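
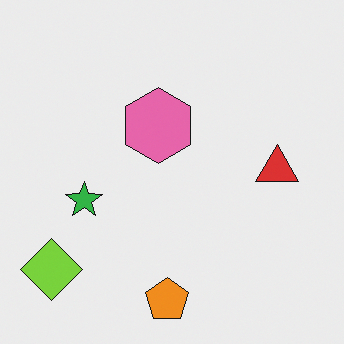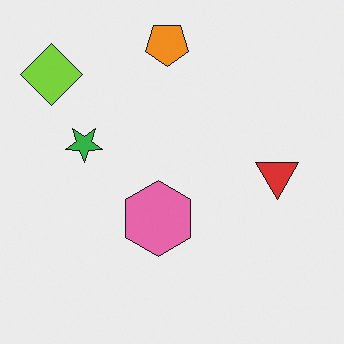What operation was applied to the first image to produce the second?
The second image is the first flipped vertically (top ↔ bottom).

The orange pentagon is in the bottom of the first image and the top of the second — shapes on opposite sides of the horizontal midline have swapped in a mirror flip.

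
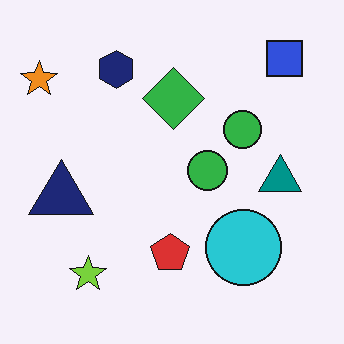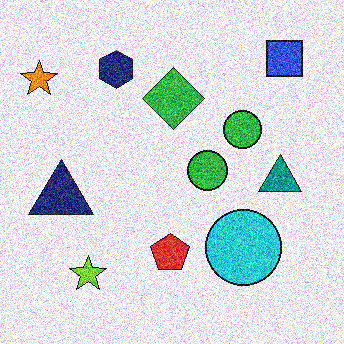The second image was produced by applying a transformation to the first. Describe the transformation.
The second image is the first degraded with a thick layer of grain.

Random speckle covers the whole image, including the flat background.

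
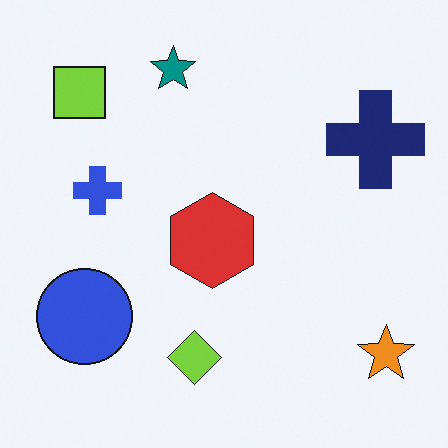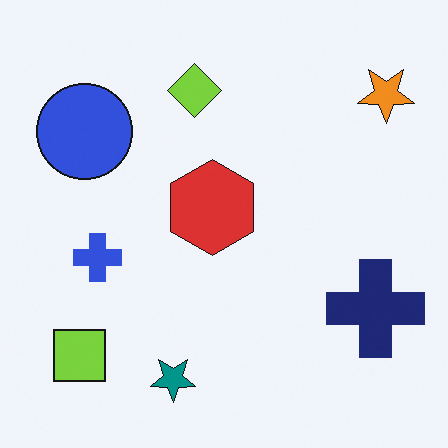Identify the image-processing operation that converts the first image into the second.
It was flipped vertically (top ↔ bottom).

The teal star is in the top of the first image and the bottom of the second — shapes on opposite sides of the horizontal midline have swapped in a mirror flip.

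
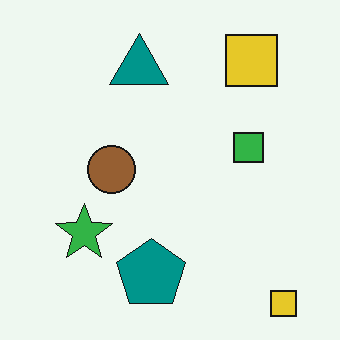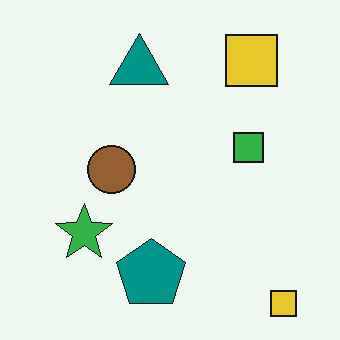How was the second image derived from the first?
The image was given moderate JPEG compression.

Blocky 8×8 compression artifacts appear around shape edges and the flat background shows ringing — characteristic JPEG degradation.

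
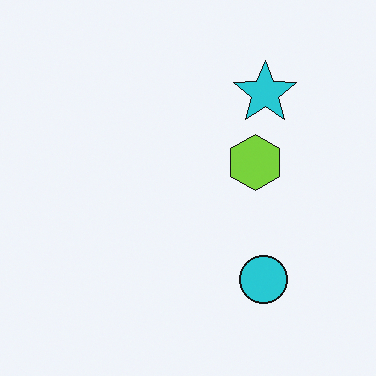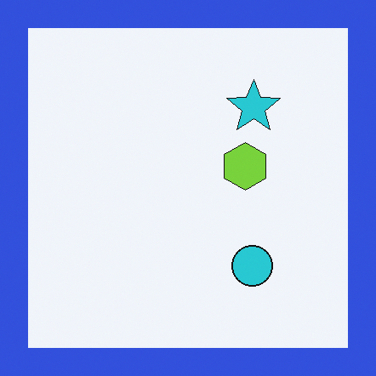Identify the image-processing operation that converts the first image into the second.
The image was framed with a blue border.

A solid blue frame runs around the edge of the second image, with the content slightly shrunk inside it.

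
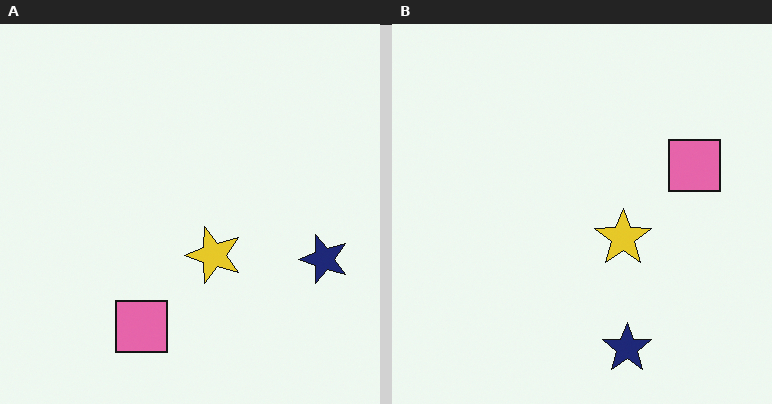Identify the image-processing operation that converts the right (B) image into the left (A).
The image was transposed (reflected across the top-left ↔ bottom-right diagonal).

Shapes have swapped their row and column positions — what was in the top-right is now in the bottom-left — a diagonal reflection.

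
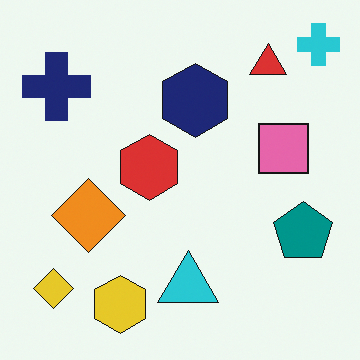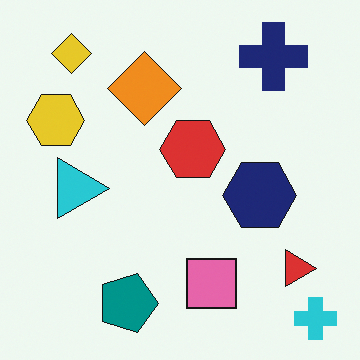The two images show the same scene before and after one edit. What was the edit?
Rotated 90° clockwise.

The cyan cross sits in the top-right of the first image and the bottom-right of the second — consistent with a whole-image 90° clockwise rotation.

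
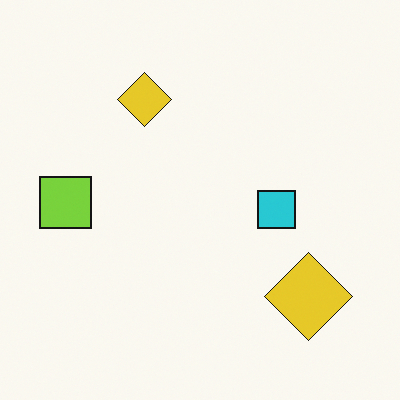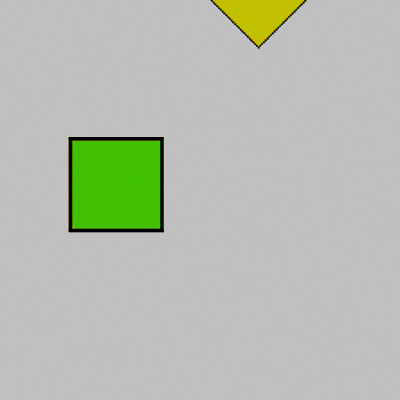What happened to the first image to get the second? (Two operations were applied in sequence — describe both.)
This is the original image cropped tightly and scaled back up, then heavily posterized to just a handful of flat colors.

The visible shapes are larger and the field of view is narrower; shapes near the original edges may be partly or wholly outside the frame — a crop-and-rescale. Each flat color has snapped to a coarser quantized level — most visibly, the near-white background has dropped to a flat grey.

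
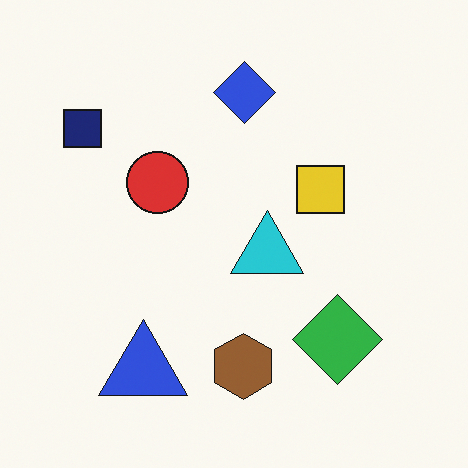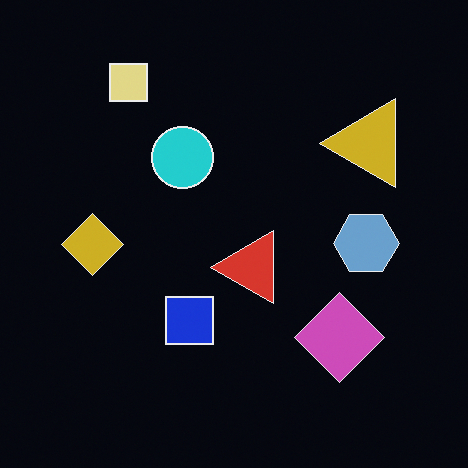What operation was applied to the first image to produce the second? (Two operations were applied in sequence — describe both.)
The transformation is: color-inverted (negative), then transposed (reflected across the top-left ↔ bottom-right diagonal).

The light background has become dark and every shape's color is its complement — a photographic negative. Shapes have swapped their row and column positions — what was in the top-right is now in the bottom-left — a diagonal reflection.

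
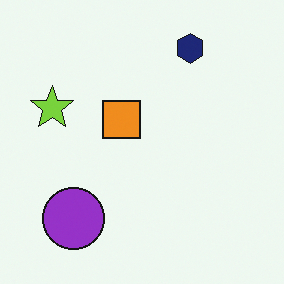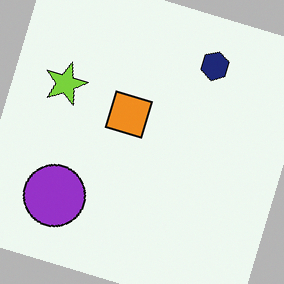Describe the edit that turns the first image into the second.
The image was rotated clockwise by a moderate amount.

Every shape is tilted by the same angle and the image corners show triangular fill wedges — a whole-image rotation by a non-right angle.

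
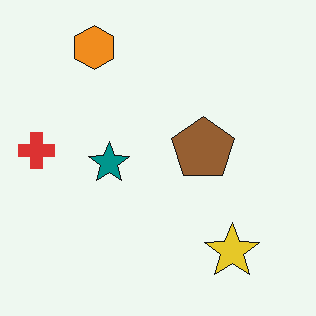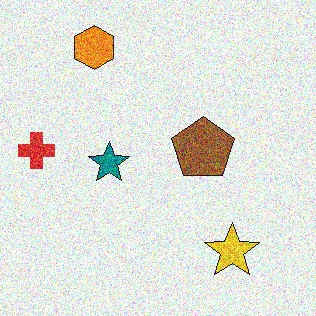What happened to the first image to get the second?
The image was degraded with a thick layer of grain.

Random speckle covers the whole image, including the flat background.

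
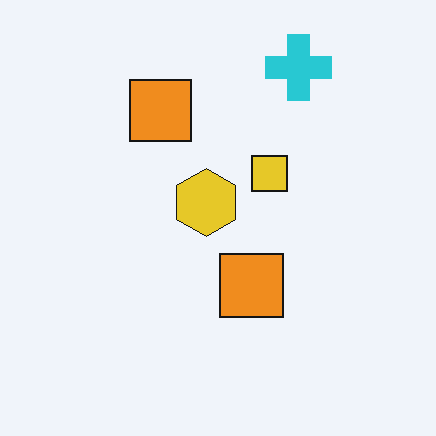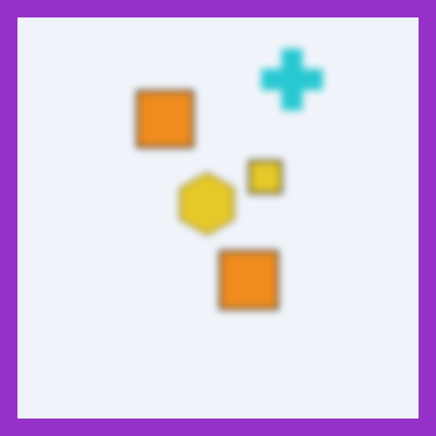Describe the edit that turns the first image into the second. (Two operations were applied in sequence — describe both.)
The second image is the first noticeably gaussian-blurred, then framed with a purple border.

Shape edges and outlines are uniformly softened across the whole image. A solid purple frame runs around the edge of the second image, with the content slightly shrunk inside it.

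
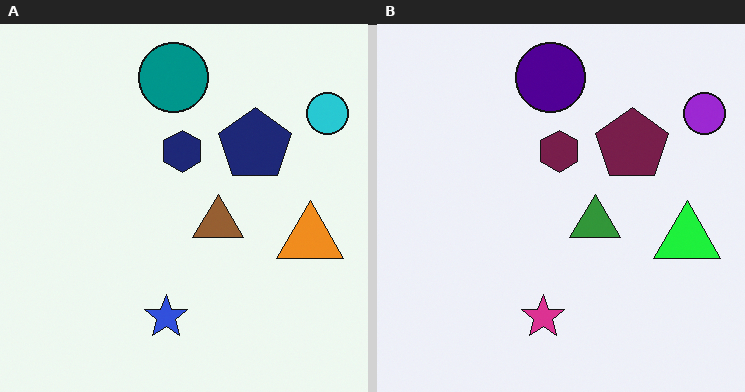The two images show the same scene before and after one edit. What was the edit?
The transformation is: hue-shifted through roughly a third of the color wheel.

Every shape's color has rotated by the same amount around the hue wheel — a uniform hue shift.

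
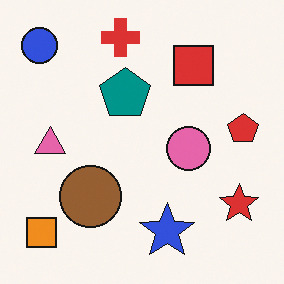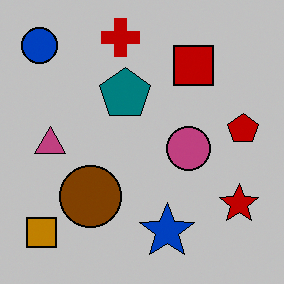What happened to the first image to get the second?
The transformation is: aggressively posterized.

Each flat color has snapped to a coarser quantized level — most visibly, the near-white background has dropped to a flat grey.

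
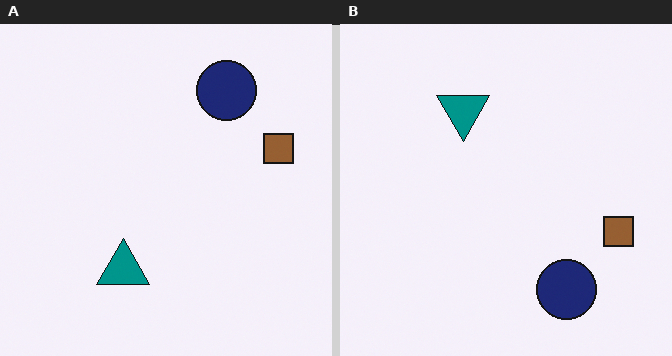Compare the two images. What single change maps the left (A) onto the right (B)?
The right (B) image is the left (A) flipped vertically (top ↔ bottom).

The navy circle is in the top-right of the left (A) image and the bottom-right of the right (B) — shapes on opposite sides of the horizontal midline have swapped in a mirror flip.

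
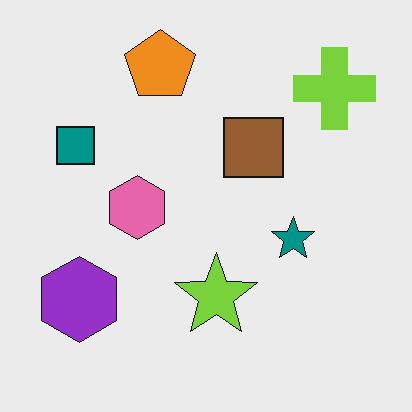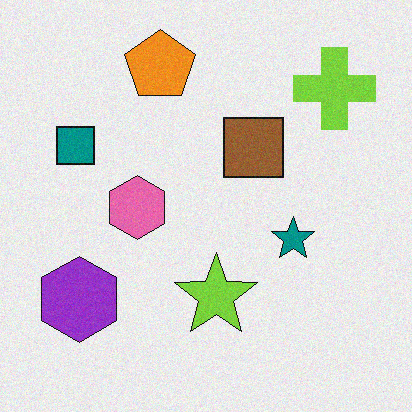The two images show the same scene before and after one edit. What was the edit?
It was degraded with light additive noise.

Random speckle covers the whole image, including the flat background.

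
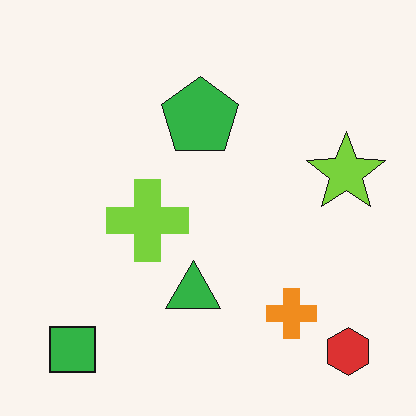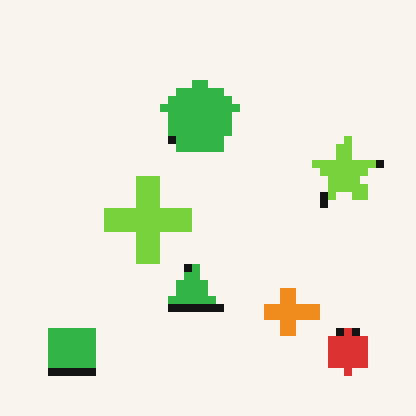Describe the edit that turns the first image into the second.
The second image is the first moderately pixelated.

Shapes are reduced to large square blocks; fine edges and outlines are lost — a downscale-then-upscale (mosaic) effect.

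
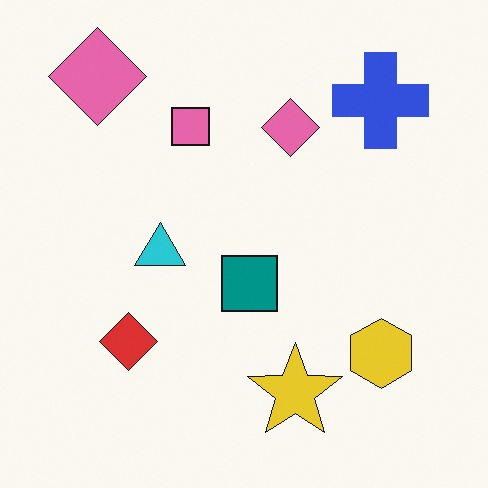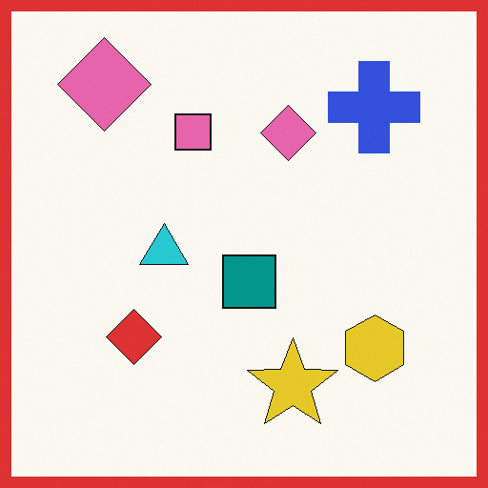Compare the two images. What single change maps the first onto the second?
The transformation is: framed with a red border.

A solid red frame runs around the edge of the second image, with the content slightly shrunk inside it.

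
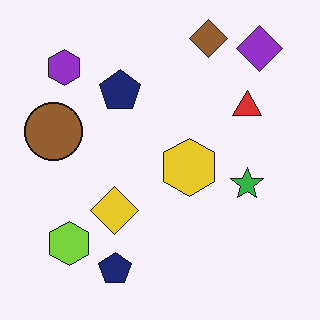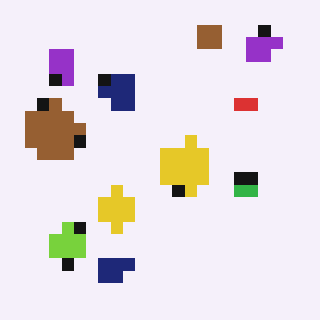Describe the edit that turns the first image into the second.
The transformation is: heavily pixelated into large blocks.

Shapes are reduced to large square blocks; fine edges and outlines are lost — a downscale-then-upscale (mosaic) effect.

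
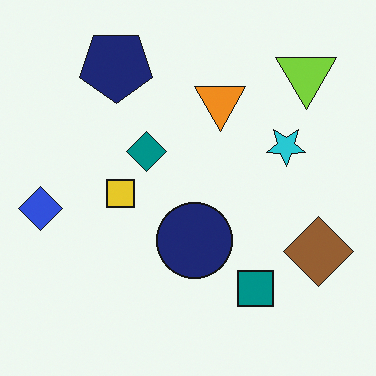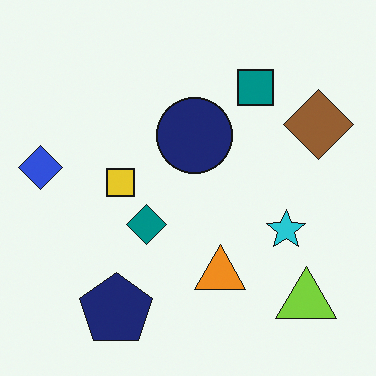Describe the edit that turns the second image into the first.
The transformation is: flipped vertically (top ↔ bottom).

The navy pentagon is in the bottom-left of the second image and the top-left of the first — shapes on opposite sides of the horizontal midline have swapped in a mirror flip.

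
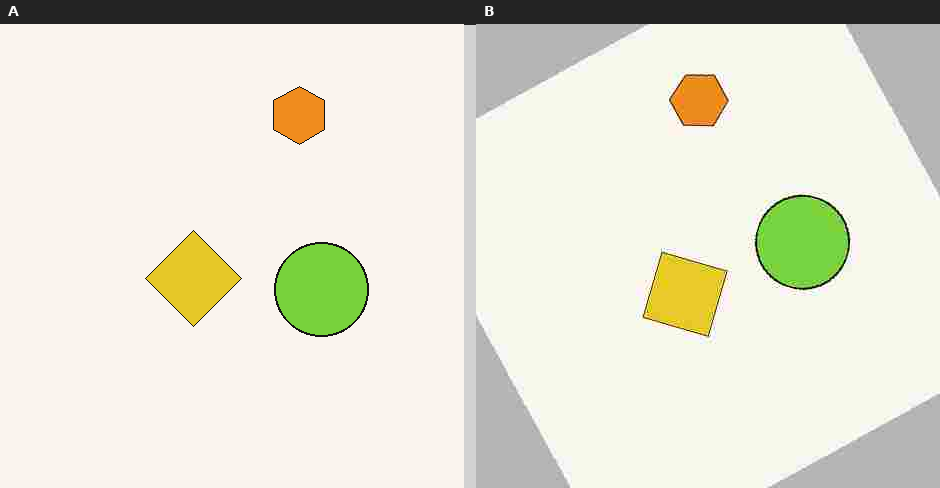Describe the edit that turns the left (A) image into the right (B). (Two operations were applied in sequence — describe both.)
This is the original image rotated counter-clockwise by a moderate amount, then degraded with heavy JPEG compression.

Every shape is tilted by the same angle and the image corners show triangular fill wedges — a whole-image rotation by a non-right angle. Blocky 8×8 compression artifacts appear around shape edges and the flat background shows ringing — characteristic JPEG degradation.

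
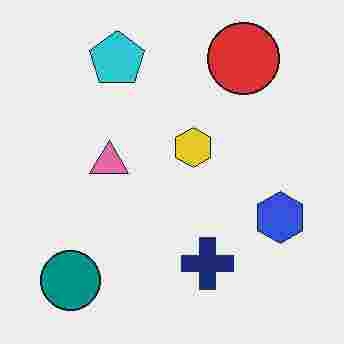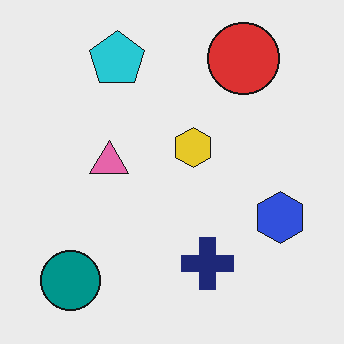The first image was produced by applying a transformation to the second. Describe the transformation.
It was heavily JPEG-compressed with obvious blocking artifacts.

Blocky 8×8 compression artifacts appear around shape edges and the flat background shows ringing — characteristic JPEG degradation.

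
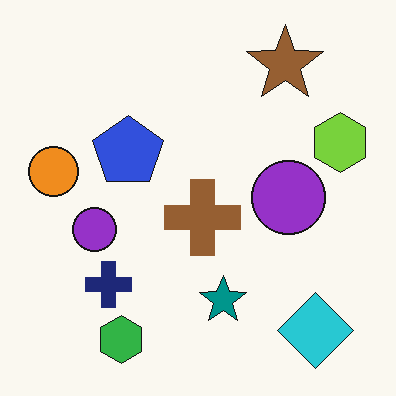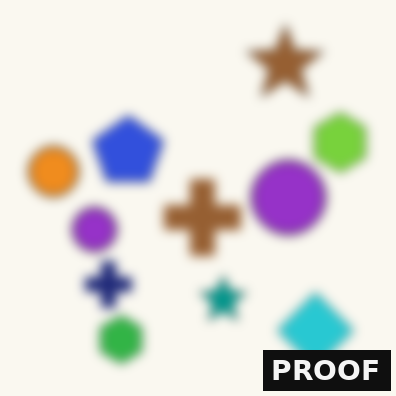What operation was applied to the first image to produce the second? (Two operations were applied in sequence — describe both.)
This is the original image strongly gaussian-blurred, then watermarked with the text "PROOF" in the lower-right corner.

Shape edges and outlines are uniformly softened across the whole image. A dark label reading "PROOF" appears in the lower-right corner.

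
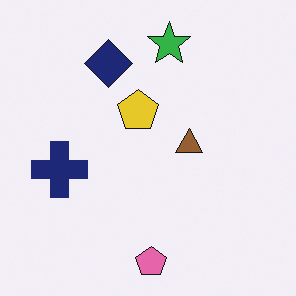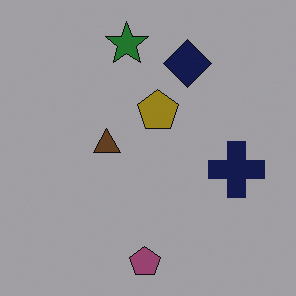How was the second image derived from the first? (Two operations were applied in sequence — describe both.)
The transformation is: substantially darkened, then flipped horizontally (left ↔ right).

Every pixel — background and shapes alike — is uniformly darkened. The navy cross is in the left of the first image and the right of the second — shapes on opposite sides of the vertical midline have swapped in a mirror flip.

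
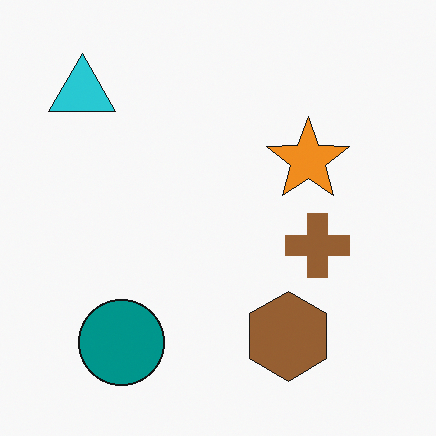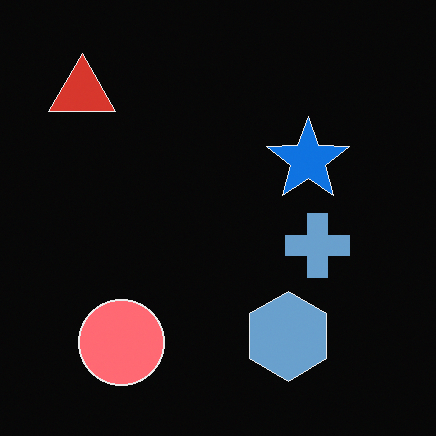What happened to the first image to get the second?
The transformation is: color-inverted (negative).

The light background has become dark and every shape's color is its complement — a photographic negative.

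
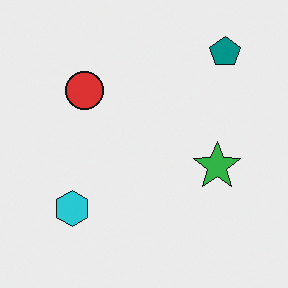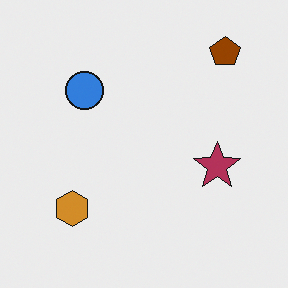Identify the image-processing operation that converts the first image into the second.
This is the original image hue-shifted through roughly half the color wheel.

Every shape's color has rotated by the same amount around the hue wheel — a uniform hue shift.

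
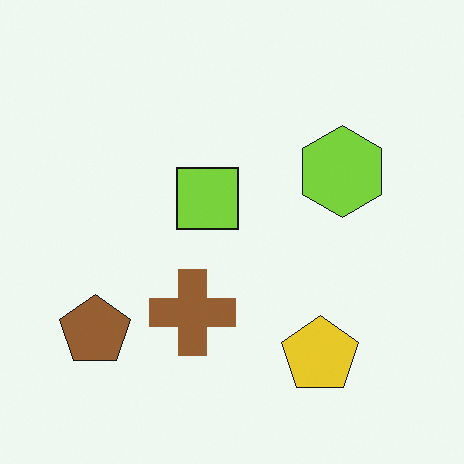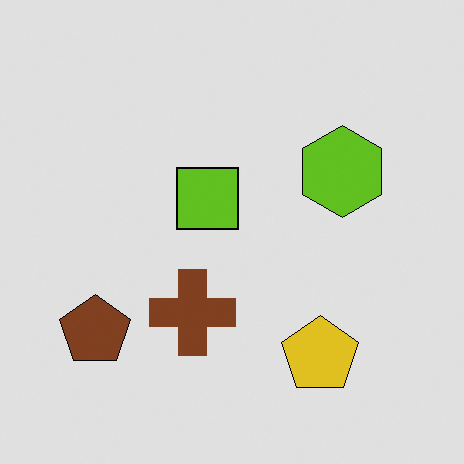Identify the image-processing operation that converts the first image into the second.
The image was posterized to a reduced palette.

Each flat color has snapped to a coarser quantized level — most visibly, the near-white background has dropped to a flat grey.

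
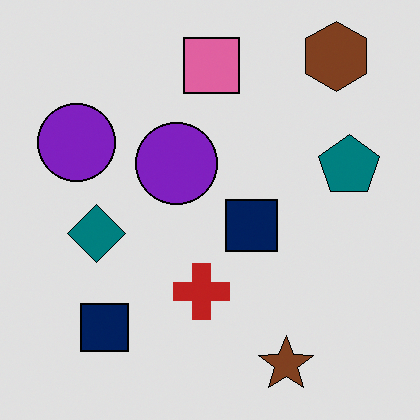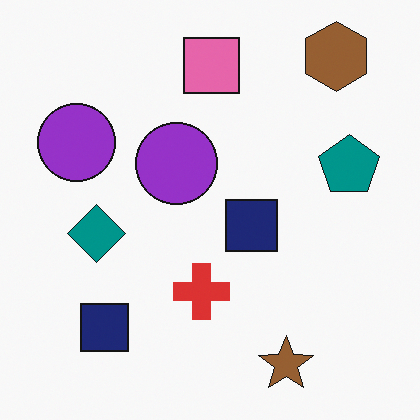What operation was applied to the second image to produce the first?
This is the original image moderately posterized.

Each flat color has snapped to a coarser quantized level — most visibly, the near-white background has dropped to a flat grey.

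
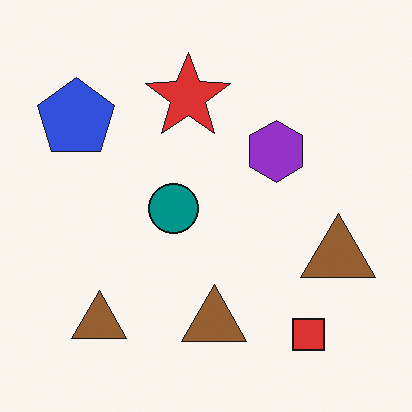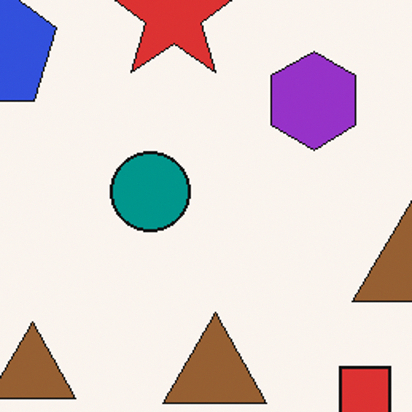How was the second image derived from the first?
The image was cropped slightly and scaled back up.

The visible shapes are larger and the field of view is narrower; shapes near the original edges may be partly or wholly outside the frame — a crop-and-rescale.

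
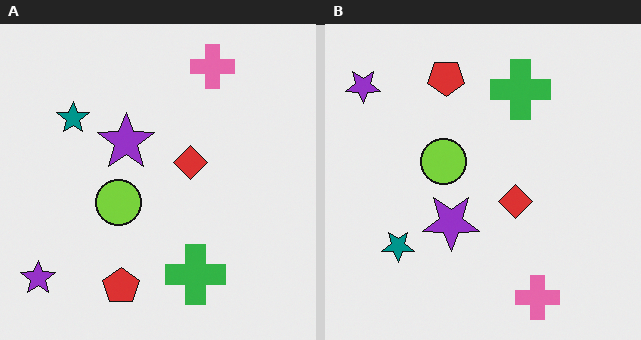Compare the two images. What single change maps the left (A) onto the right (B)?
The image was flipped vertically (top ↔ bottom).

The pink cross is in the top-right of the left (A) image and the bottom-right of the right (B) — shapes on opposite sides of the horizontal midline have swapped in a mirror flip.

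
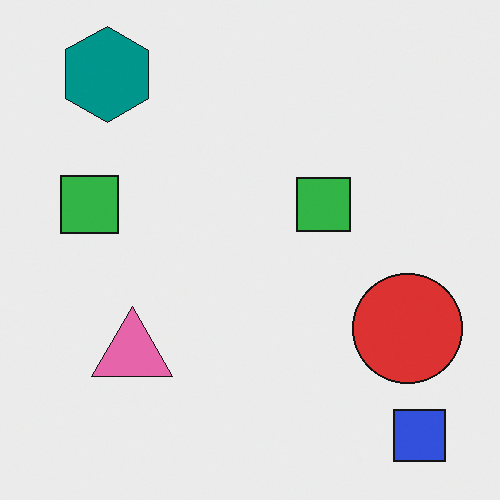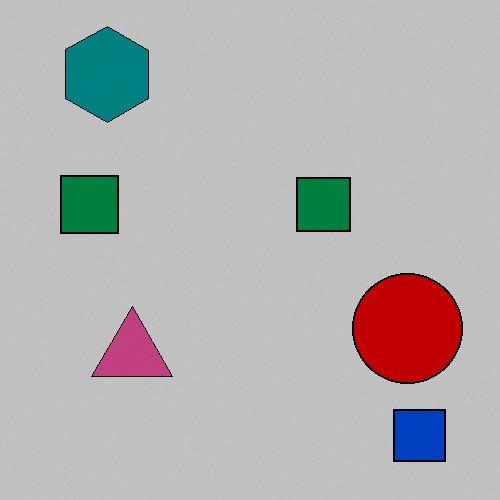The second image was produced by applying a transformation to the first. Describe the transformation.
The second image is the first aggressively posterized.

Each flat color has snapped to a coarser quantized level — most visibly, the near-white background has dropped to a flat grey.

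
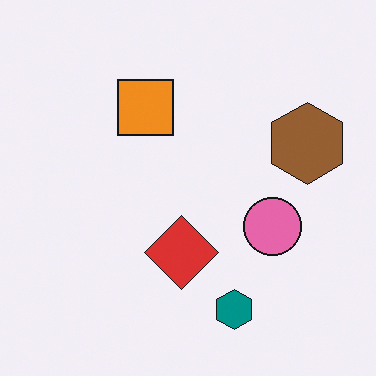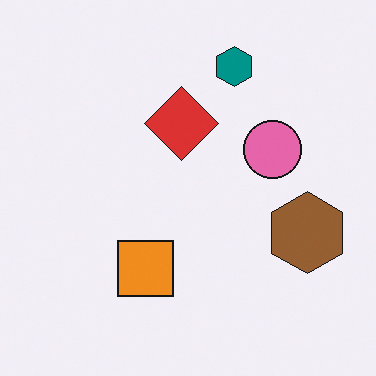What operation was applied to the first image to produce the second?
Flipped vertically (top ↔ bottom).

The teal hexagon is in the bottom of the first image and the top of the second — shapes on opposite sides of the horizontal midline have swapped in a mirror flip.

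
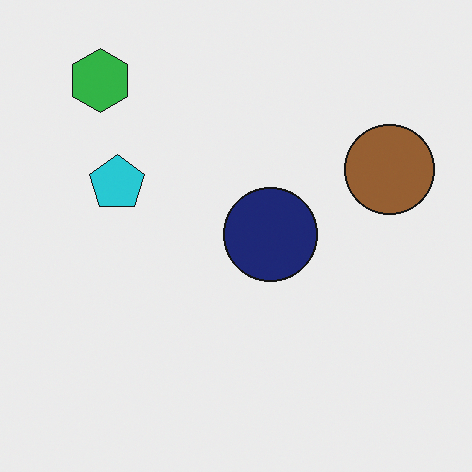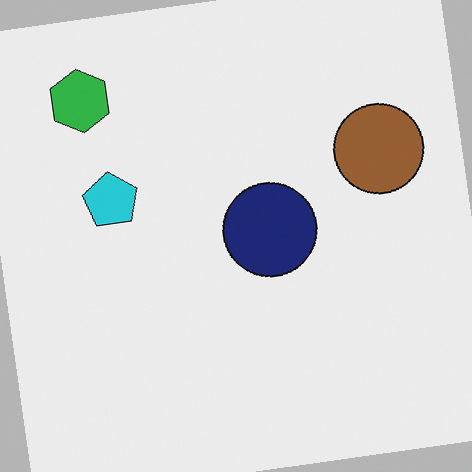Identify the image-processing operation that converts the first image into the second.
Rotated counter-clockwise by a small amount.

Every shape is tilted by the same angle and the image corners show triangular fill wedges — a whole-image rotation by a non-right angle.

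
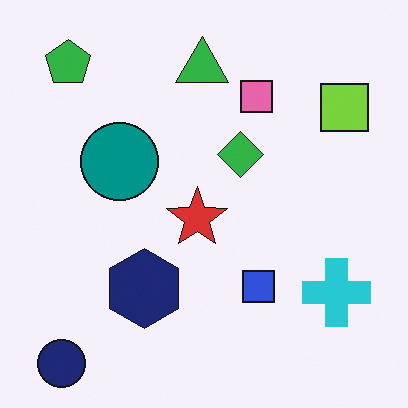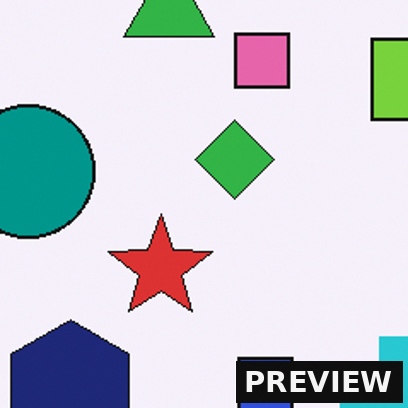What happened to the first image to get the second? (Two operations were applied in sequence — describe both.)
The second image is the first cropped to a noticeably smaller region and rescaled, then watermarked with the text "PREVIEW" in the lower-right corner.

The visible shapes are larger and the field of view is narrower; shapes near the original edges may be partly or wholly outside the frame — a crop-and-rescale. A dark label reading "PREVIEW" appears in the lower-right corner.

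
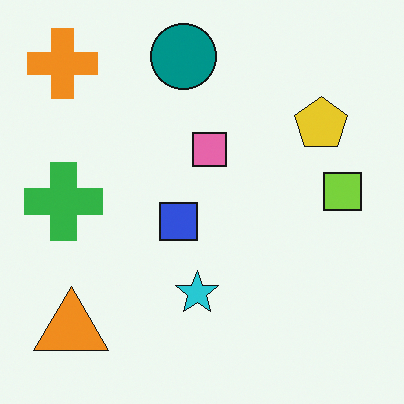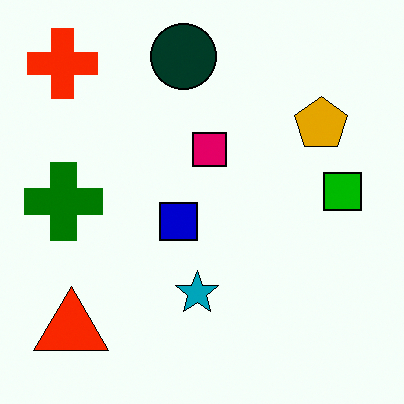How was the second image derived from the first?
This is the original image given much higher contrast.

Tones are pushed away from mid-grey across the whole image — a global contrast change.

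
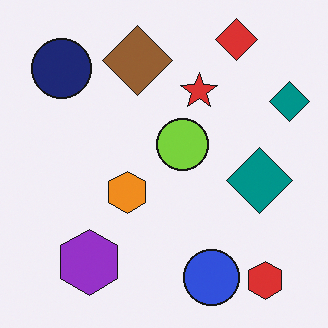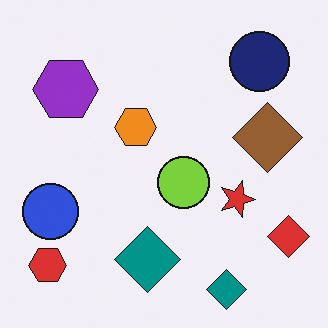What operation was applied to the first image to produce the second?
Rotated 90° clockwise.

The red hexagon sits in the bottom-right of the first image and the bottom-left of the second — consistent with a whole-image 90° clockwise rotation.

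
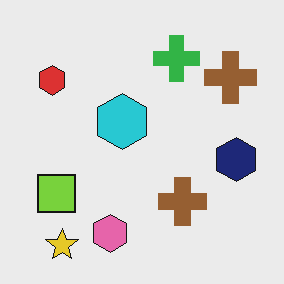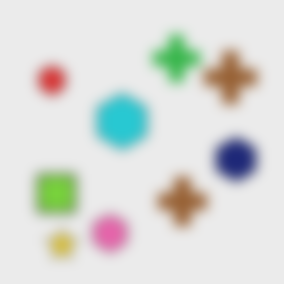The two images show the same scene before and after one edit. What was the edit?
It was heavily blurred.

Shape edges and outlines are uniformly softened across the whole image.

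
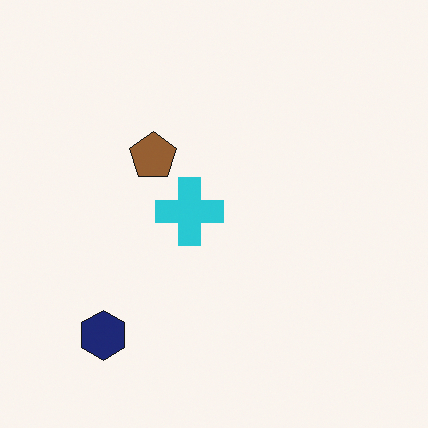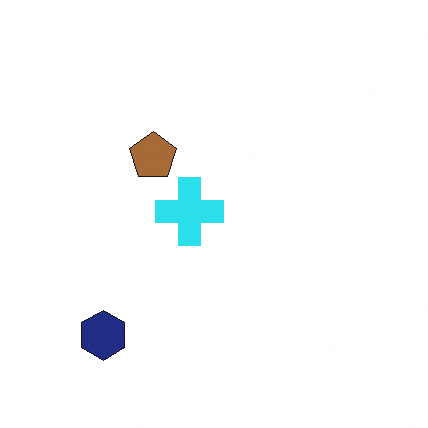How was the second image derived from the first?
This is the original image brightened a little.

Every pixel — background and shapes alike — is uniformly brightened.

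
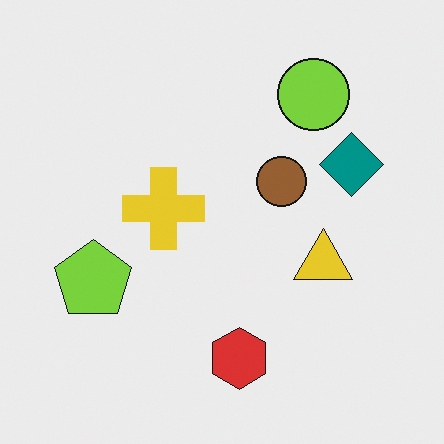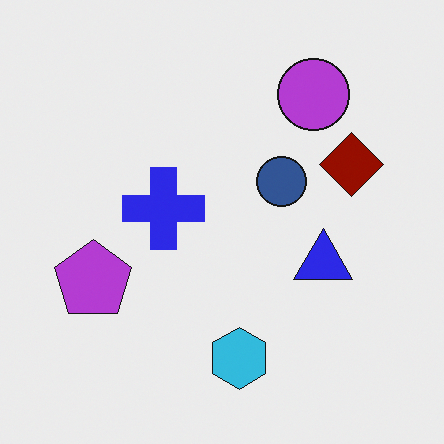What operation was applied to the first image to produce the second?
The transformation is: hue-shifted through roughly half the color wheel.

Every shape's color has rotated by the same amount around the hue wheel — a uniform hue shift.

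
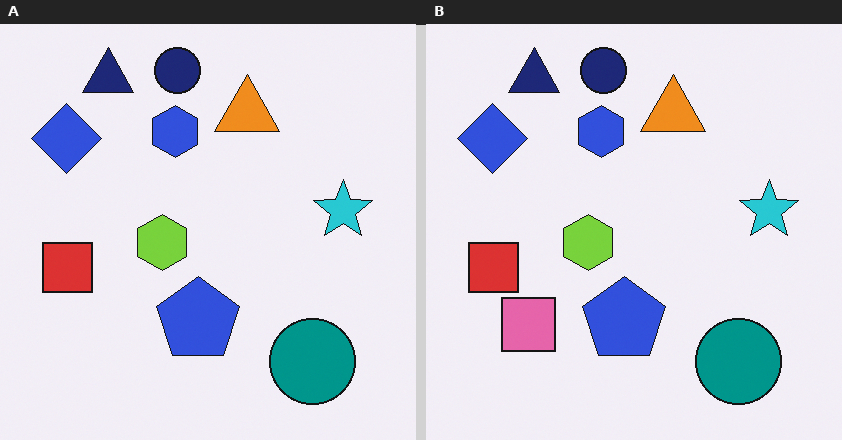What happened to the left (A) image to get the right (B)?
This is the original image overlaid with an additional pink square.

A pink square appears in the right (B) image that is absent from the left (A).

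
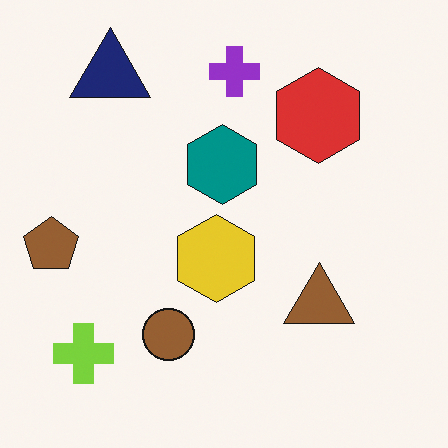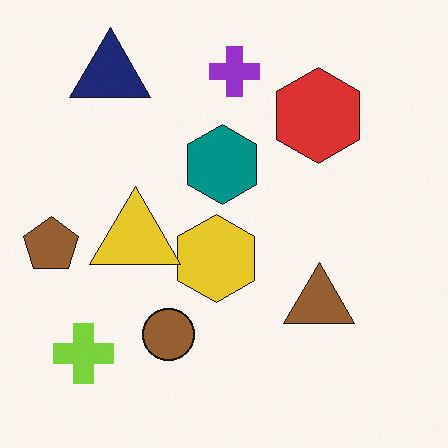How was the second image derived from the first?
Overlaid with an additional yellow triangle.

A yellow triangle appears in the second image that is absent from the first.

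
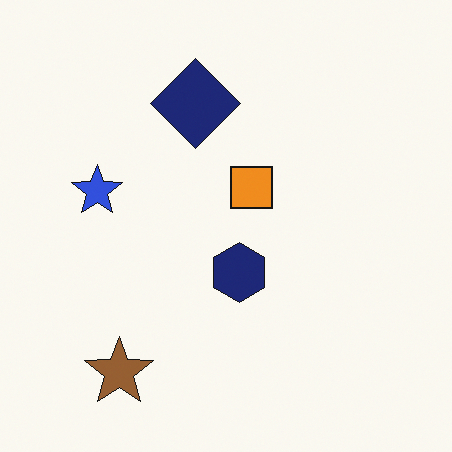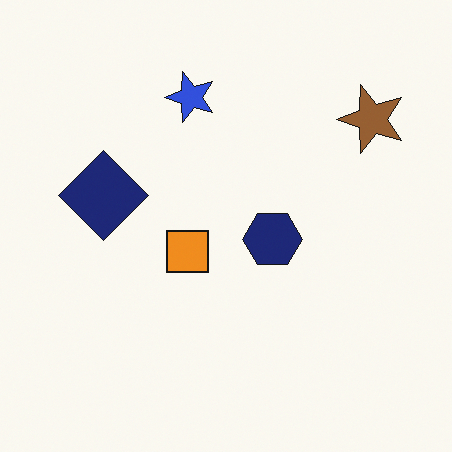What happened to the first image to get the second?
Transposed (reflected across the top-left ↔ bottom-right diagonal).

Shapes have swapped their row and column positions — what was in the top-right is now in the bottom-left — a diagonal reflection.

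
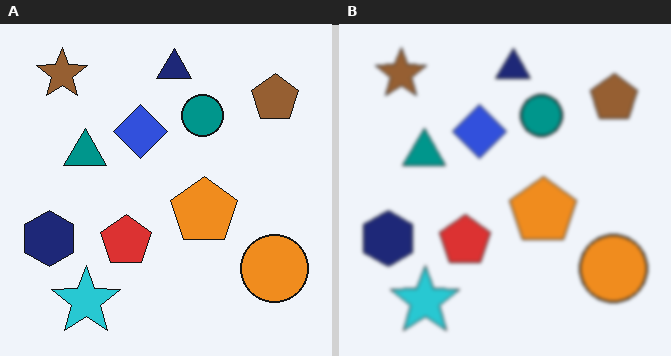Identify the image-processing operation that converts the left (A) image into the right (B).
The image was lightly blurred.

Shape edges and outlines are uniformly softened across the whole image.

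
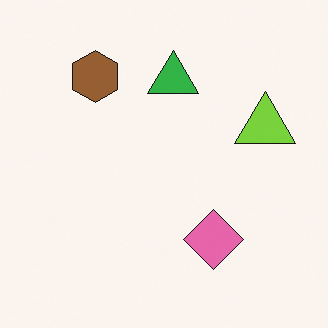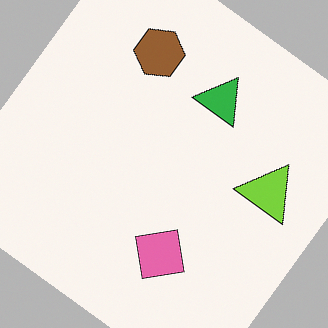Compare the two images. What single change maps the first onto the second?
The image was rotated clockwise by a large amount — several tens of degrees.

Every shape is tilted by the same angle and the image corners show triangular fill wedges — a whole-image rotation by a non-right angle.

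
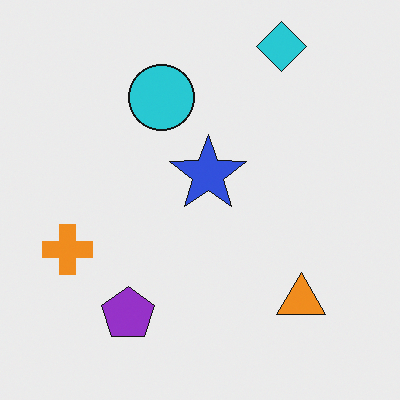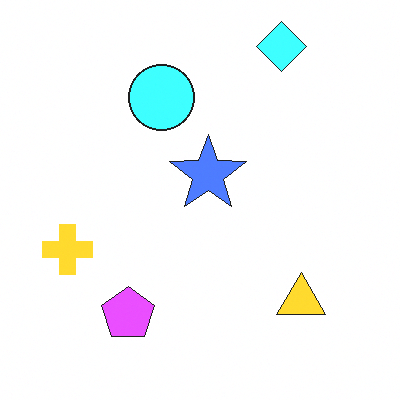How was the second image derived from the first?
The image was substantially brightened.

Every pixel — background and shapes alike — is uniformly brightened.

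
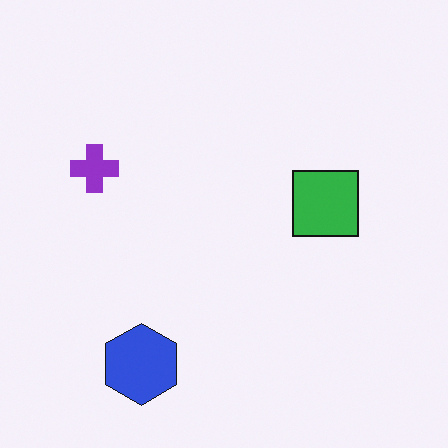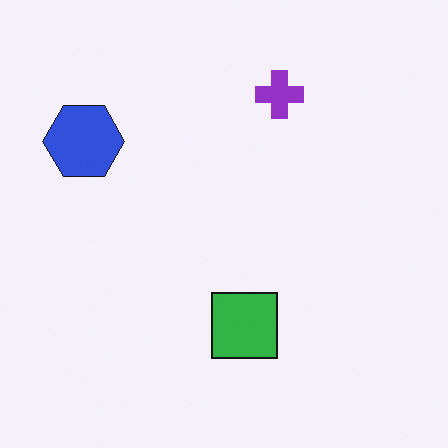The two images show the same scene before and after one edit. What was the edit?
The transformation is: rotated 90° clockwise.

The blue hexagon sits in the bottom-left of the first image and the top-left of the second — consistent with a whole-image 90° clockwise rotation.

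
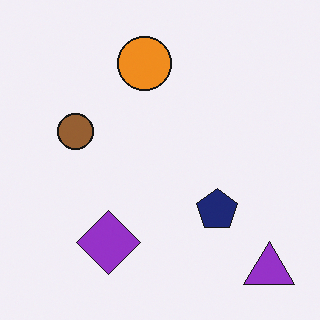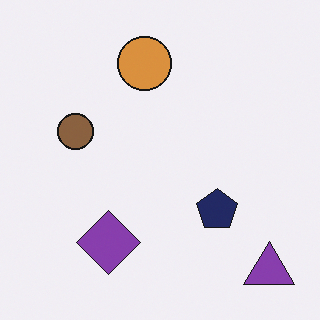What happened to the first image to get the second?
The second image is the first slightly desaturated.

All colors are more muted and greyish — a global saturation change.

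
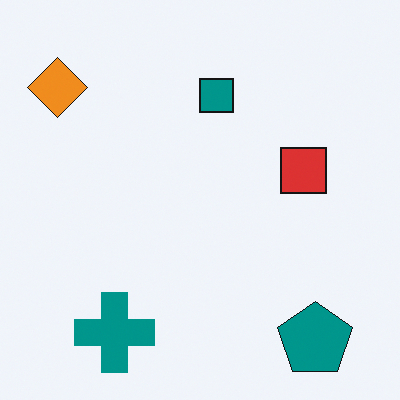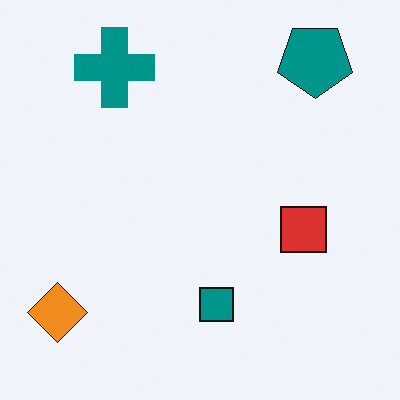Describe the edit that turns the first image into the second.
The second image is the first flipped vertically (top ↔ bottom).

The teal pentagon is in the bottom-right of the first image and the top-right of the second — shapes on opposite sides of the horizontal midline have swapped in a mirror flip.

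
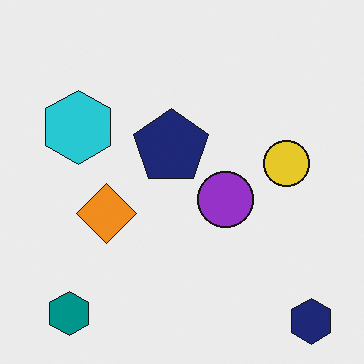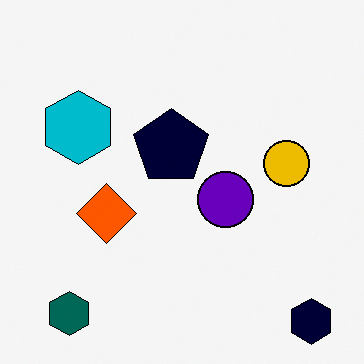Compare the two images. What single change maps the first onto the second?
The image was boosted in contrast.

Tones are pushed away from mid-grey across the whole image — a global contrast change.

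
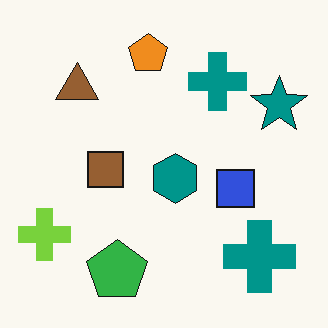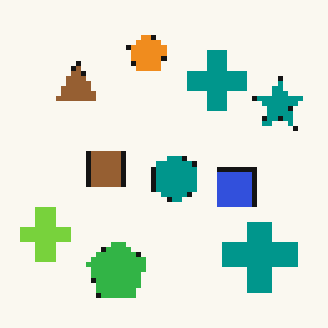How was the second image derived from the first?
This is the original image lightly pixelated (a mild mosaic effect).

Shapes are reduced to large square blocks; fine edges and outlines are lost — a downscale-then-upscale (mosaic) effect.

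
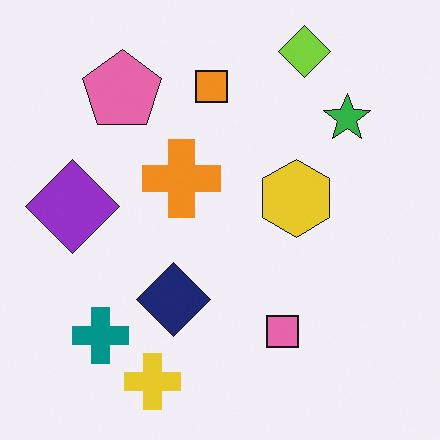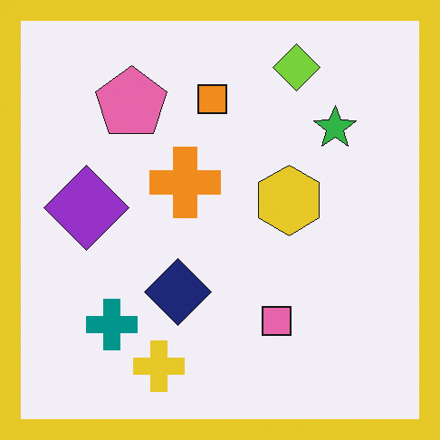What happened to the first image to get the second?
It was framed with a yellow border.

A solid yellow frame runs around the edge of the second image, with the content slightly shrunk inside it.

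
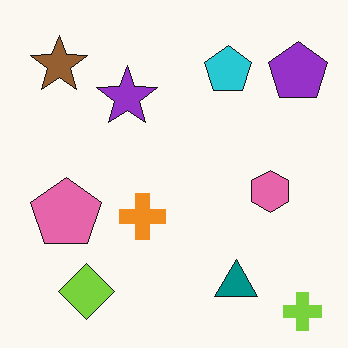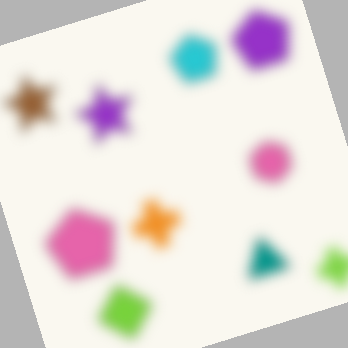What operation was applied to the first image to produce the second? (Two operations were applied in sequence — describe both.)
Heavily blurred, then rotated counter-clockwise by a clearly visible amount.

Shape edges and outlines are uniformly softened across the whole image. Every shape is tilted by the same angle and the image corners show triangular fill wedges — a whole-image rotation by a non-right angle.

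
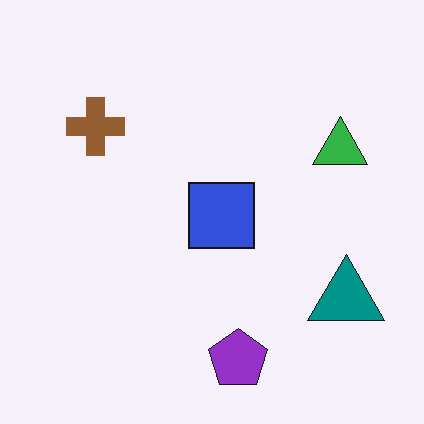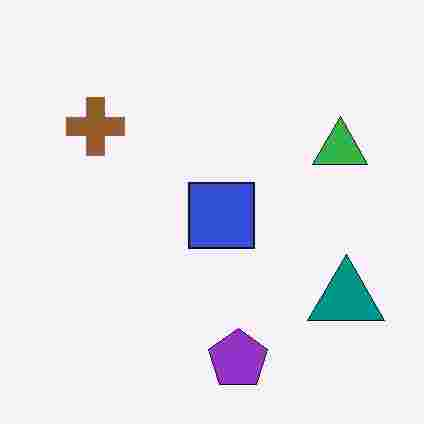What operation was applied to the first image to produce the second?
This is the original image degraded with heavy JPEG compression.

Blocky 8×8 compression artifacts appear around shape edges and the flat background shows ringing — characteristic JPEG degradation.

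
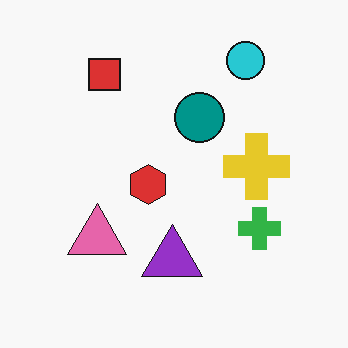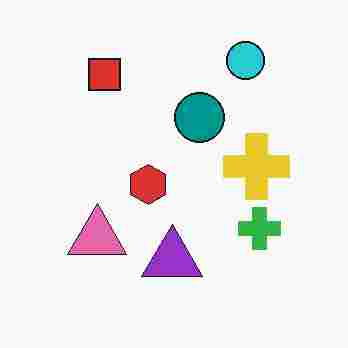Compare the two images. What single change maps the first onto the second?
The image was degraded with heavy JPEG compression.

Blocky 8×8 compression artifacts appear around shape edges and the flat background shows ringing — characteristic JPEG degradation.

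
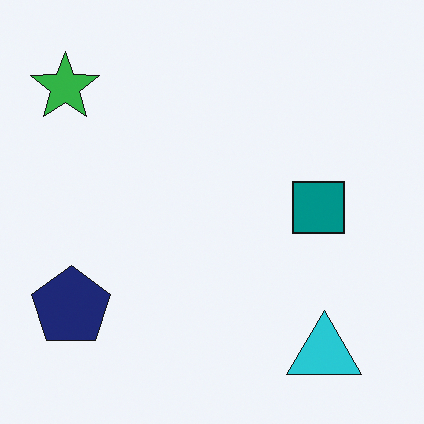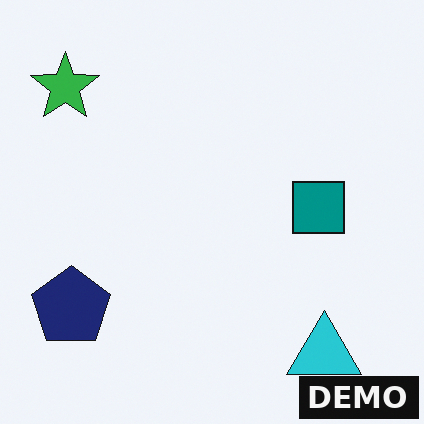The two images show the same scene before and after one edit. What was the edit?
The second image is the first watermarked with the text "DEMO" in the lower-right corner.

A dark label reading "DEMO" appears in the lower-right corner.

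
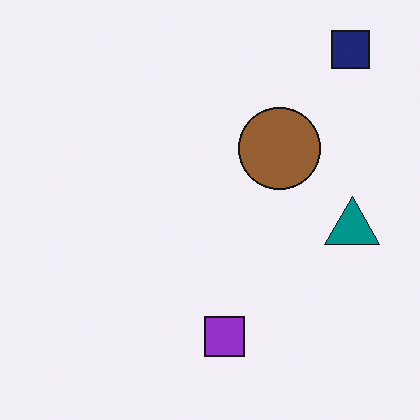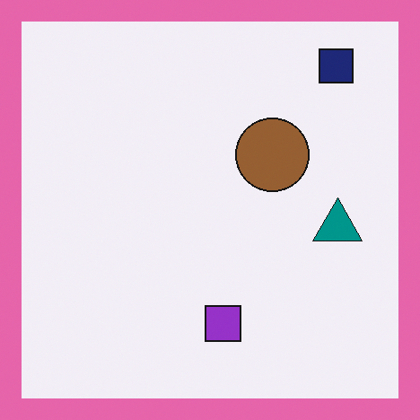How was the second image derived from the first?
The second image is the first framed with a pink border.

A solid pink frame runs around the edge of the second image, with the content slightly shrunk inside it.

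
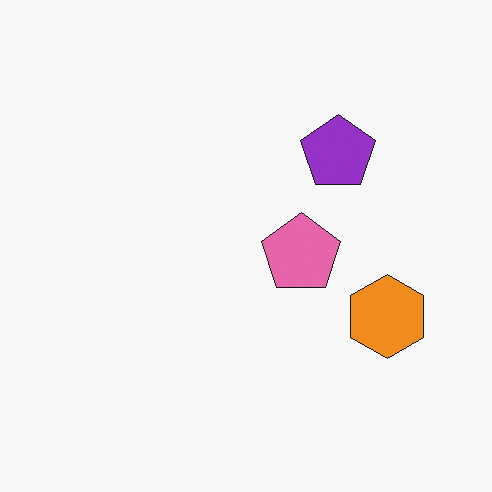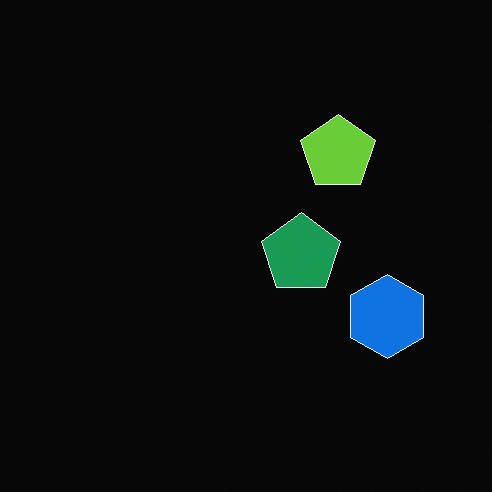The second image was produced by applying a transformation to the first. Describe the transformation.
It was color-inverted (negative).

The light background has become dark and every shape's color is its complement — a photographic negative.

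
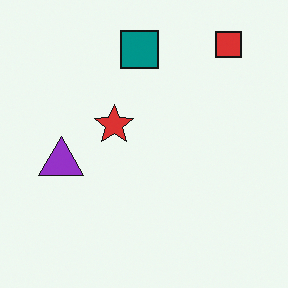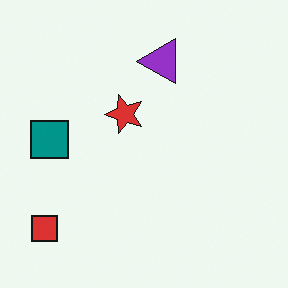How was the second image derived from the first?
It was transposed (reflected across the top-left ↔ bottom-right diagonal).

Shapes have swapped their row and column positions — what was in the top-right is now in the bottom-left — a diagonal reflection.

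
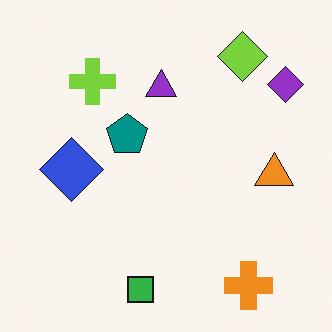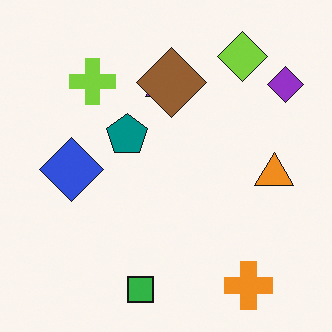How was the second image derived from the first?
The image was overlaid with an additional brown diamond.

A brown diamond appears in the second image that is absent from the first.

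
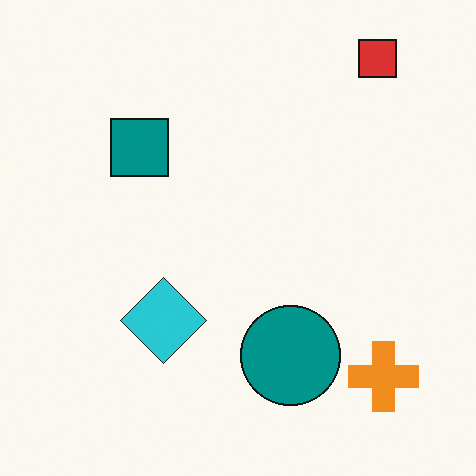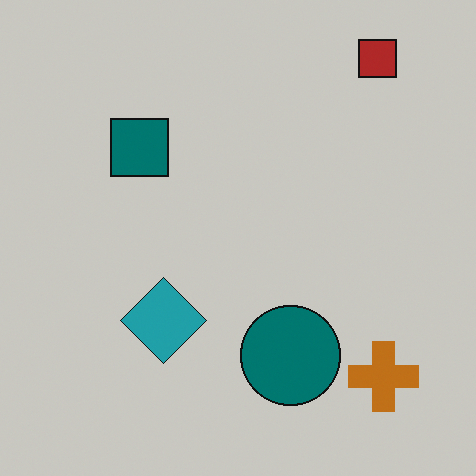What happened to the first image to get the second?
It was darkened a little.

Every pixel — background and shapes alike — is uniformly darkened.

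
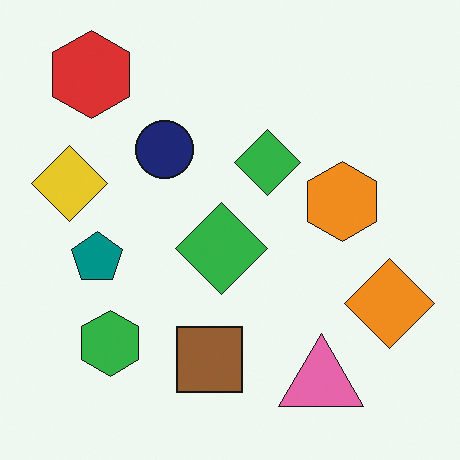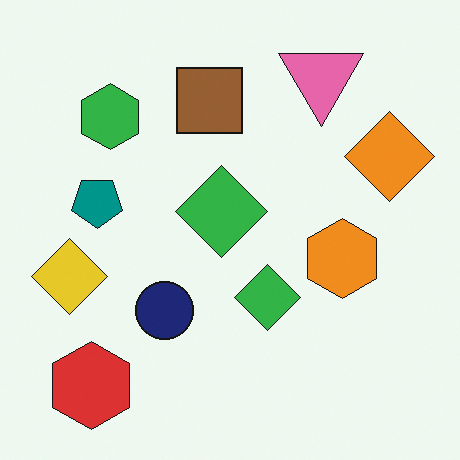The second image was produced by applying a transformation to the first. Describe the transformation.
It was flipped vertically (top ↔ bottom).

The red hexagon is in the top-left of the first image and the bottom-left of the second — shapes on opposite sides of the horizontal midline have swapped in a mirror flip.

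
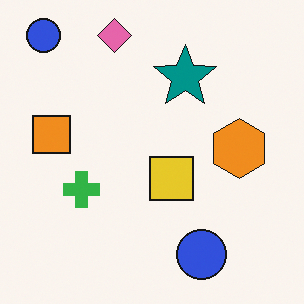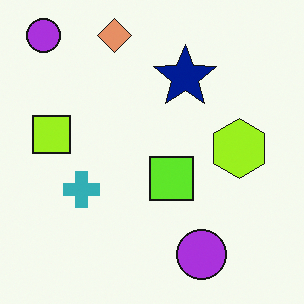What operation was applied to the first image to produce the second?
The second image is the first hue-shifted by a small amount.

Every shape's color has rotated by the same amount around the hue wheel — a uniform hue shift.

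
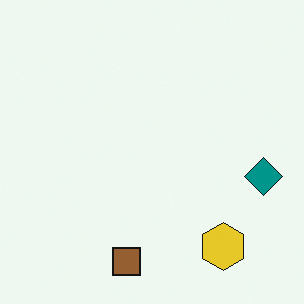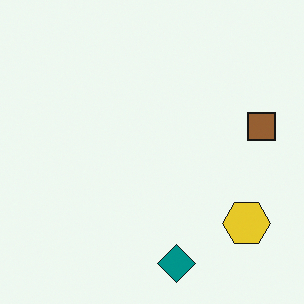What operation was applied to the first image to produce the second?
The second image is the first transposed (reflected across the top-left ↔ bottom-right diagonal).

Shapes have swapped their row and column positions — what was in the top-right is now in the bottom-left — a diagonal reflection.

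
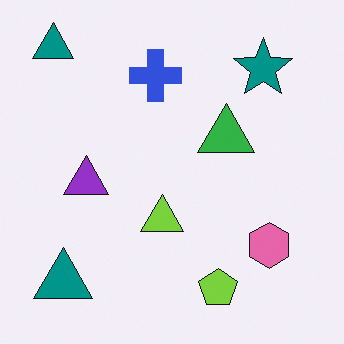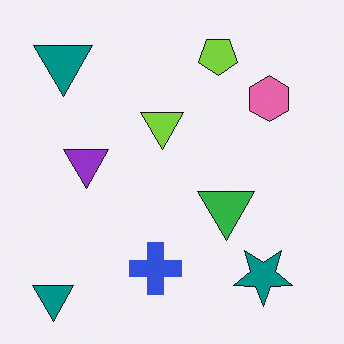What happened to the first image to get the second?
The image was flipped vertically (top ↔ bottom).

The lime pentagon is in the bottom of the first image and the top of the second — shapes on opposite sides of the horizontal midline have swapped in a mirror flip.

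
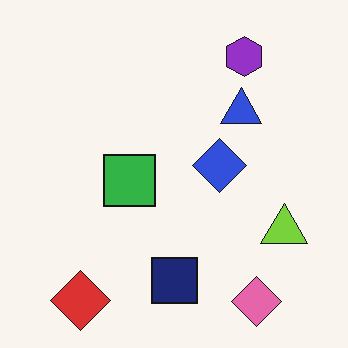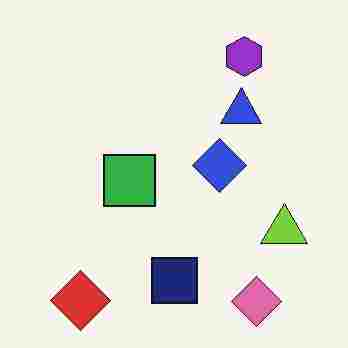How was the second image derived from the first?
The image was degraded with heavy JPEG compression.

Blocky 8×8 compression artifacts appear around shape edges and the flat background shows ringing — characteristic JPEG degradation.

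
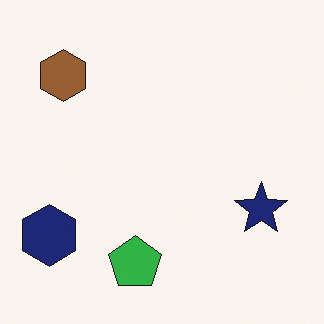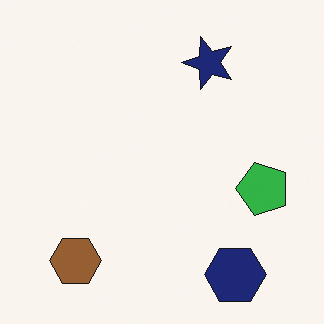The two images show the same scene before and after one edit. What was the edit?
The image was rotated 90° counter-clockwise.

The navy hexagon sits in the bottom-left of the first image and the bottom-right of the second — consistent with a whole-image 90° counter-clockwise rotation.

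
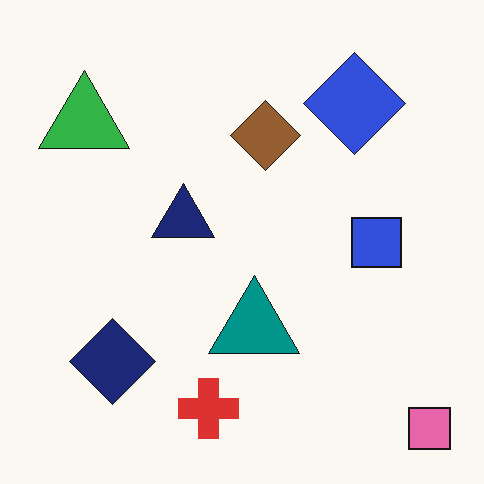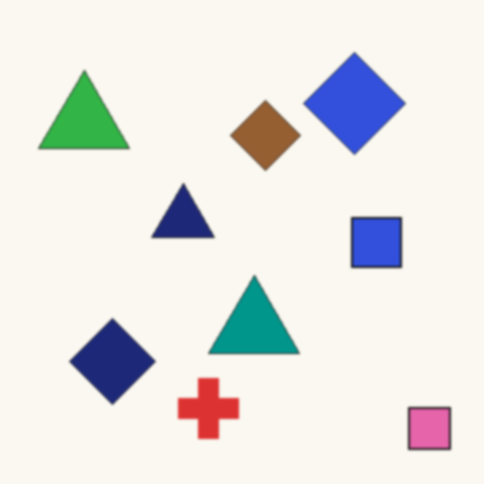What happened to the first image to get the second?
The second image is the first lightly blurred.

Shape edges and outlines are uniformly softened across the whole image.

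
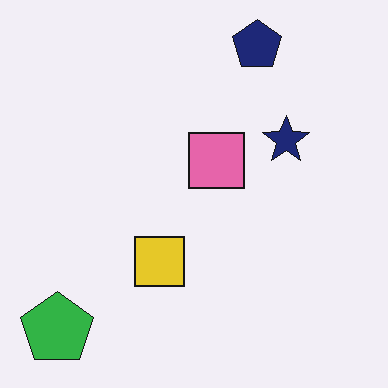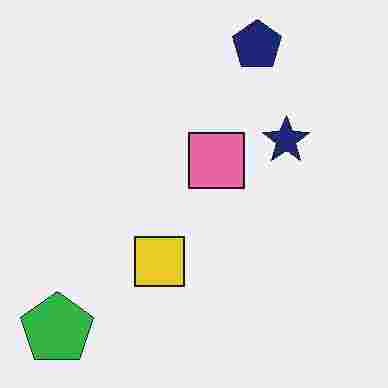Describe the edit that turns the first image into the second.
The image was heavily JPEG-compressed with obvious blocking artifacts.

Blocky 8×8 compression artifacts appear around shape edges and the flat background shows ringing — characteristic JPEG degradation.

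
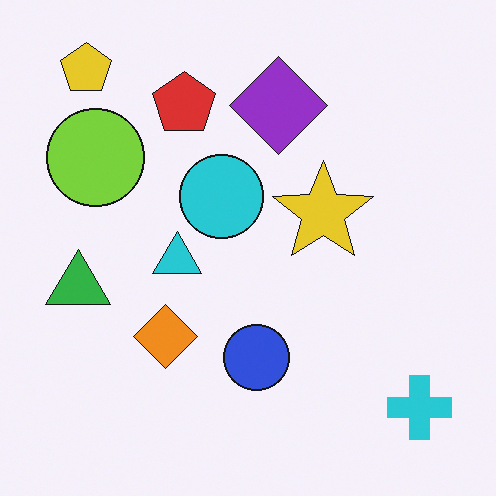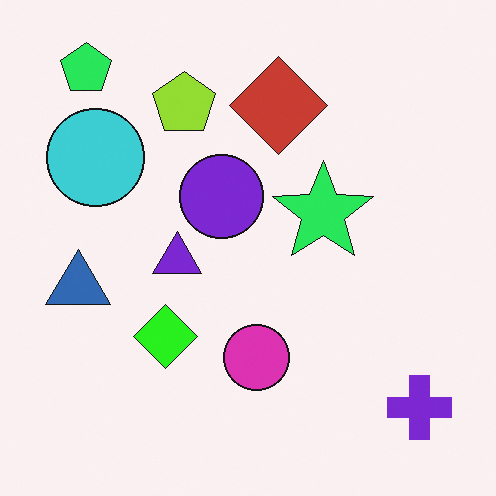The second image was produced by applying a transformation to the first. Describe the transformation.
The image was hue-shifted noticeably.

Every shape's color has rotated by the same amount around the hue wheel — a uniform hue shift.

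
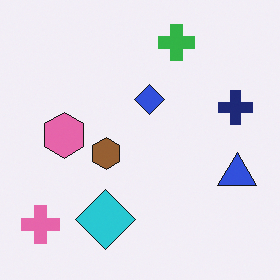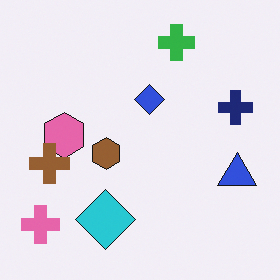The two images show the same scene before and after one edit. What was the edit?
The image was overlaid with an additional brown cross.

A brown cross appears in the second image that is absent from the first.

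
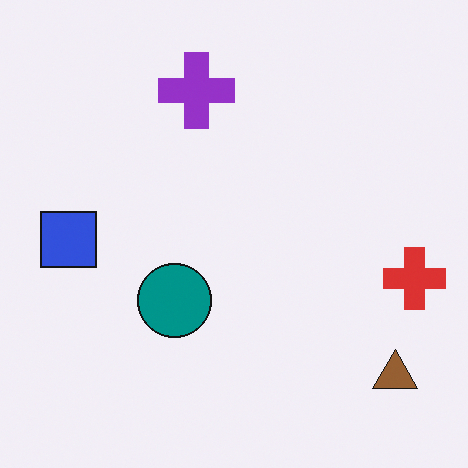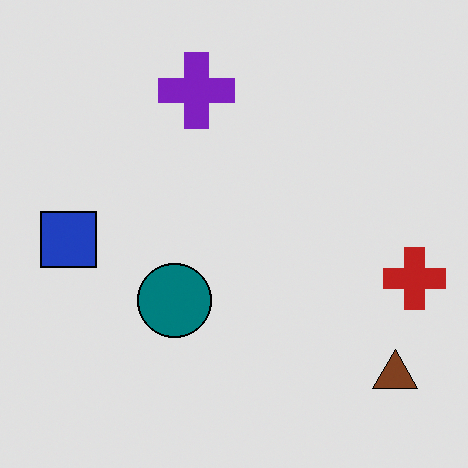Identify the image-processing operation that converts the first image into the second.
The second image is the first moderately posterized.

Each flat color has snapped to a coarser quantized level — most visibly, the near-white background has dropped to a flat grey.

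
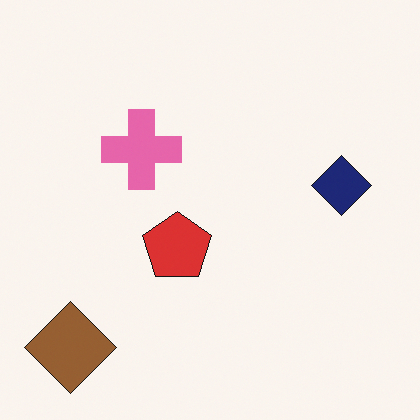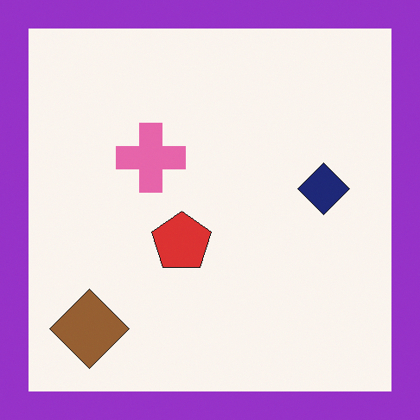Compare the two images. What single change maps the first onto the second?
The second image is the first framed with a purple border.

A solid purple frame runs around the edge of the second image, with the content slightly shrunk inside it.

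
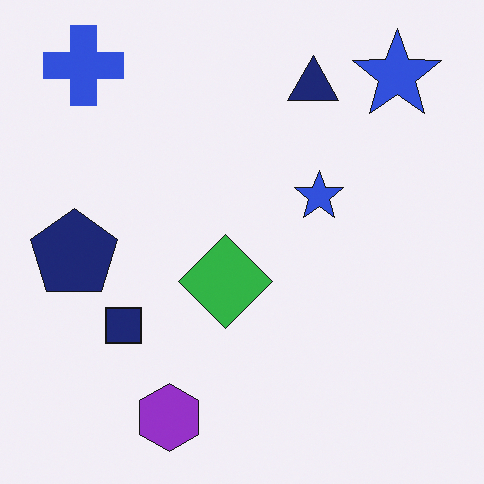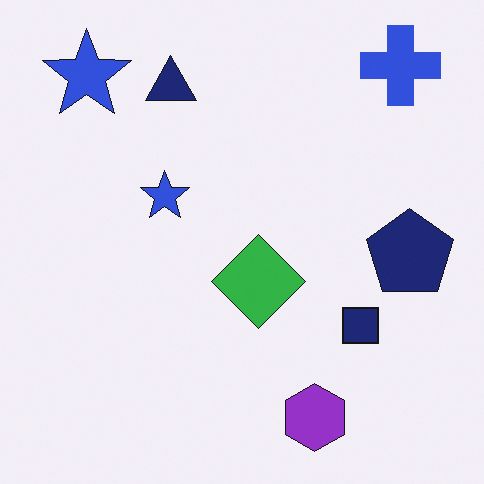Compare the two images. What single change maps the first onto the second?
This is the original image flipped horizontally (left ↔ right).

The navy pentagon is in the left of the first image and the right of the second — shapes on opposite sides of the vertical midline have swapped in a mirror flip.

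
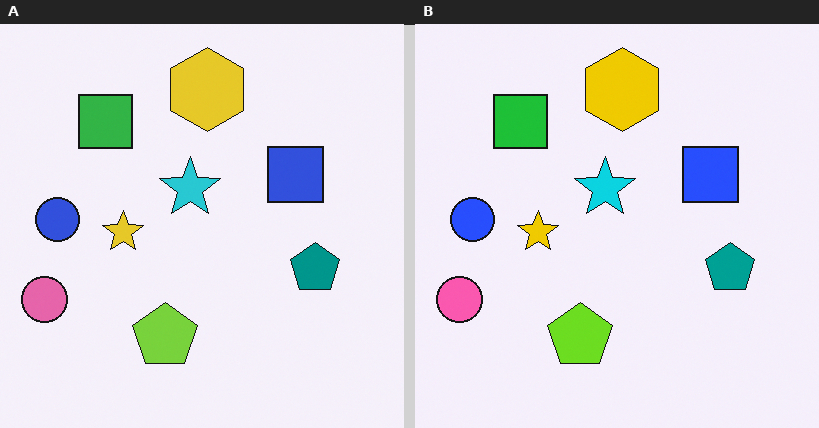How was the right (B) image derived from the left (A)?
It was slightly oversaturated.

All colors are more vivid — a global saturation change.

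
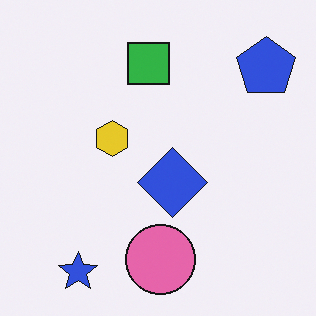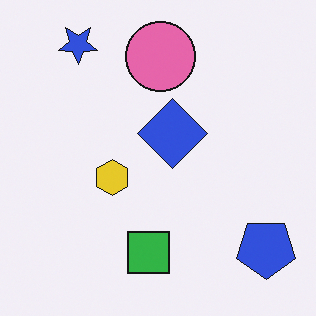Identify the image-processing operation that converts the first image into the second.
Flipped vertically (top ↔ bottom).

The blue star is in the bottom-left of the first image and the top-left of the second — shapes on opposite sides of the horizontal midline have swapped in a mirror flip.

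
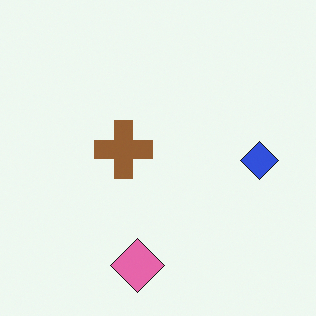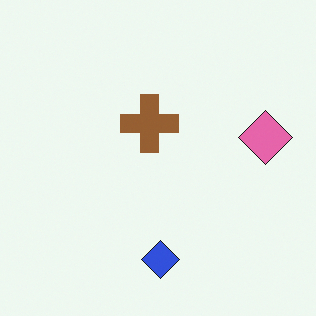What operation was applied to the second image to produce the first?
The transformation is: transposed (reflected across the top-left ↔ bottom-right diagonal).

Shapes have swapped their row and column positions — what was in the top-right is now in the bottom-left — a diagonal reflection.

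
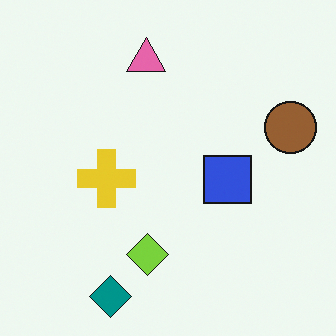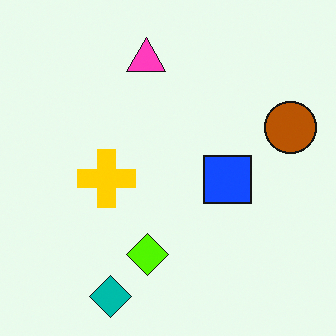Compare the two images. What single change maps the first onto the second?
Heavily oversaturated.

All colors are more vivid — a global saturation change.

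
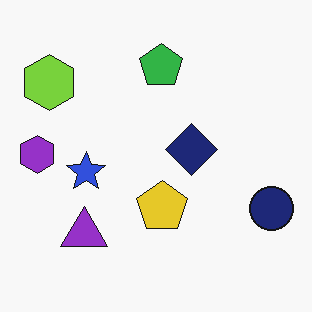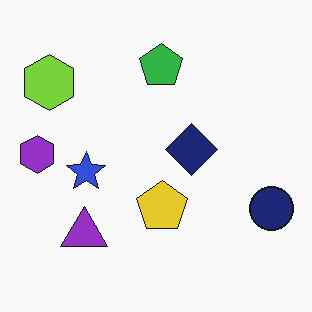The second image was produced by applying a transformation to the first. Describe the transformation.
It was given moderate JPEG compression.

Blocky 8×8 compression artifacts appear around shape edges and the flat background shows ringing — characteristic JPEG degradation.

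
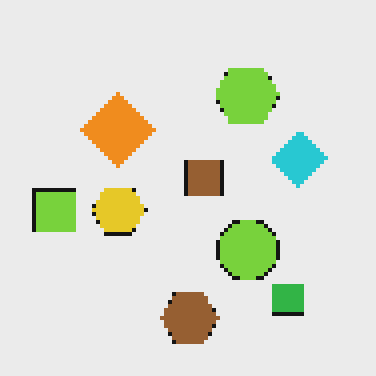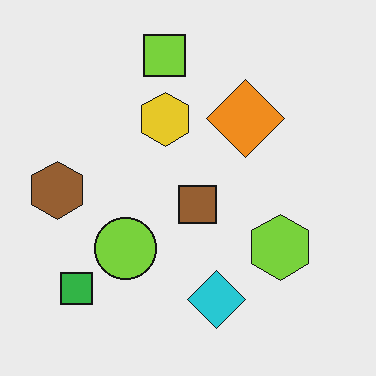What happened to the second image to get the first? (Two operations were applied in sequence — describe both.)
This is the original image rotated 90° counter-clockwise, then mildly pixelated.

The green square sits in the bottom-left of the second image and the bottom-right of the first — consistent with a whole-image 90° counter-clockwise rotation. Shapes are reduced to large square blocks; fine edges and outlines are lost — a downscale-then-upscale (mosaic) effect.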